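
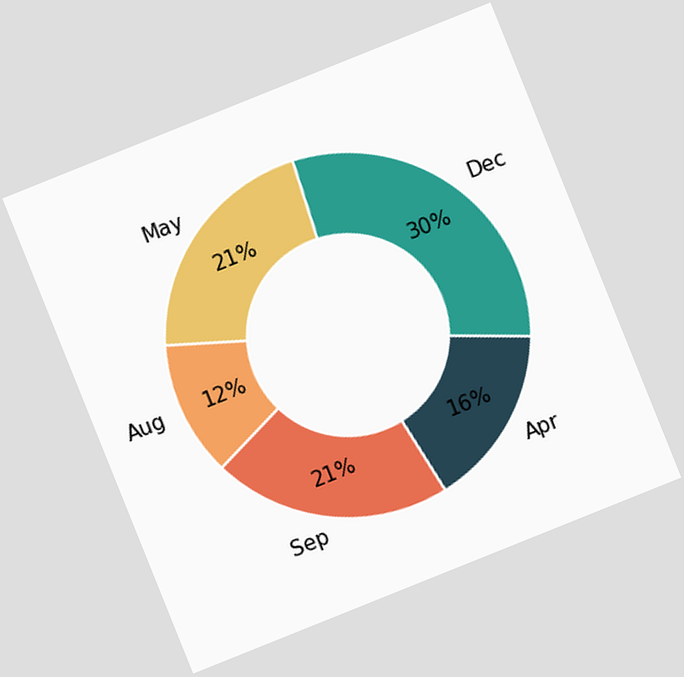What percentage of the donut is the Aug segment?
The chart is tilted about 22° counter-clockwise. The Aug segment takes up 12% of the ring.

12%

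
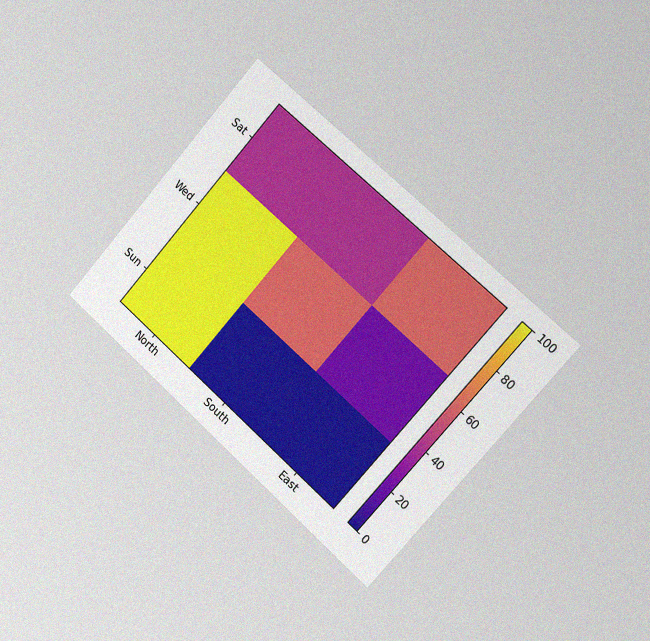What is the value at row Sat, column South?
The chart is tilted about 42° clockwise and viewed slightly from the right, with some photo noise. Matching cell (Sat, South) against the colorbar gives 40.

40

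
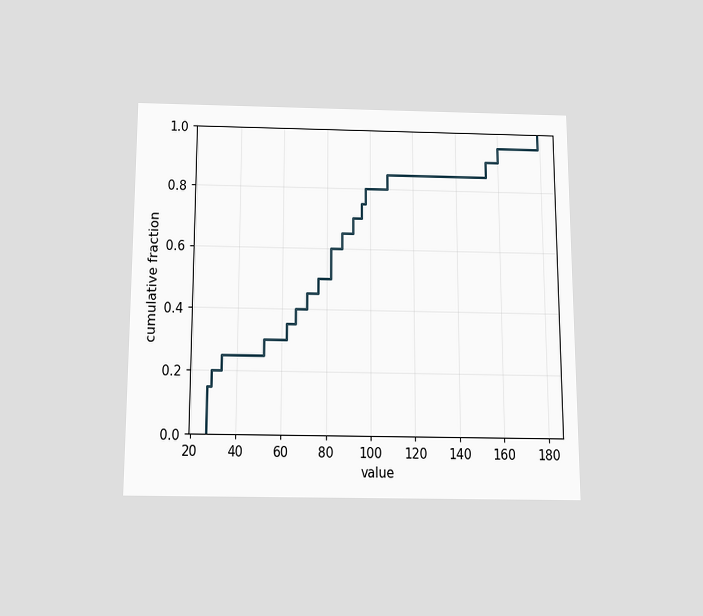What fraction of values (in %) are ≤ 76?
The chart is viewed slightly from below. At x=76 the ECDF step is at 50%.

50%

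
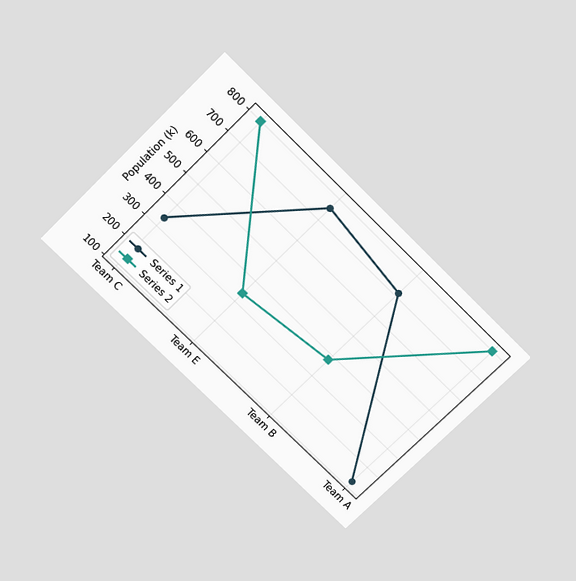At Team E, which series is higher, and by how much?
Series 1, by 420k

The chart is tilted about 45° clockwise and viewed slightly from above. At Team E, Series 1 sits above the other line by 420k.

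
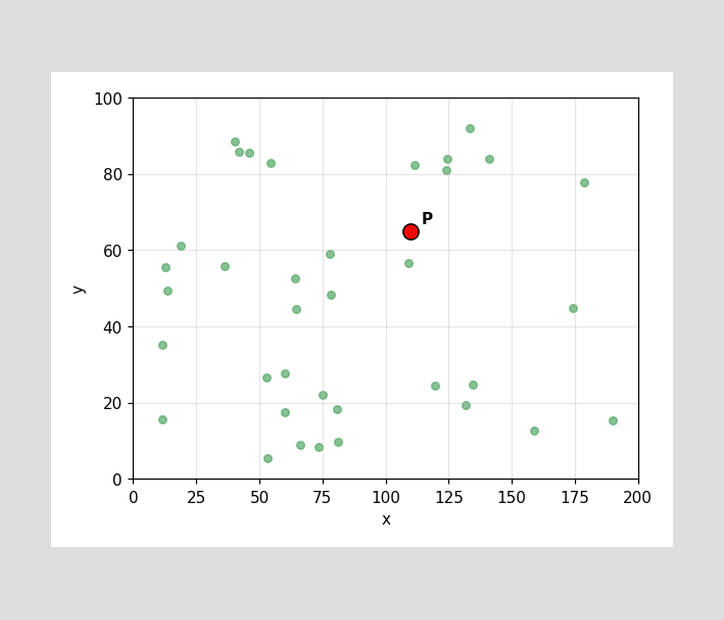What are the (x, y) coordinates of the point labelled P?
(110, 65)

Following the gridlines from P to each axis, P sits at (110, 65).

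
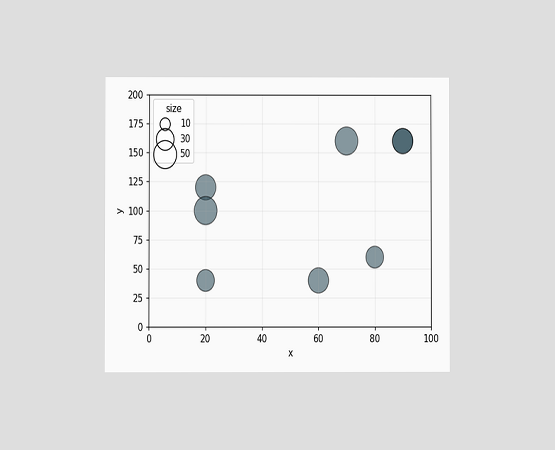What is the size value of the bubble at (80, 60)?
30

The chart is viewed at a slight angle. Matching the bubble at (80, 60) against the size legend gives 30.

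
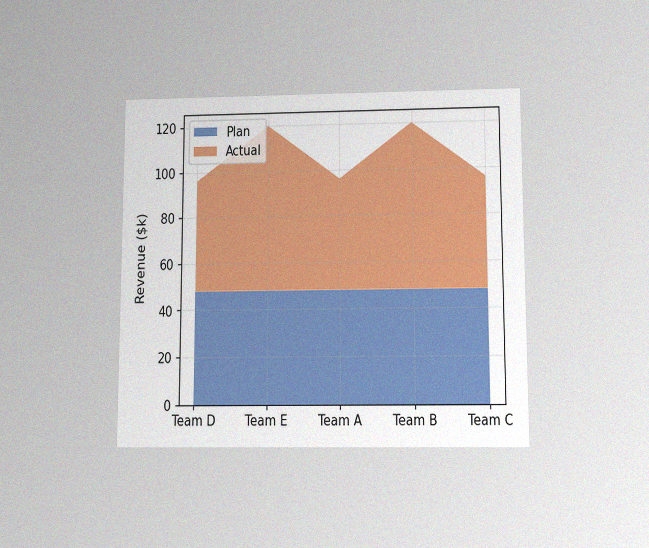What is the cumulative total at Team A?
$96k

The chart is viewed slightly from below, with some photo noise. The stacked total at Team A reaches $96k.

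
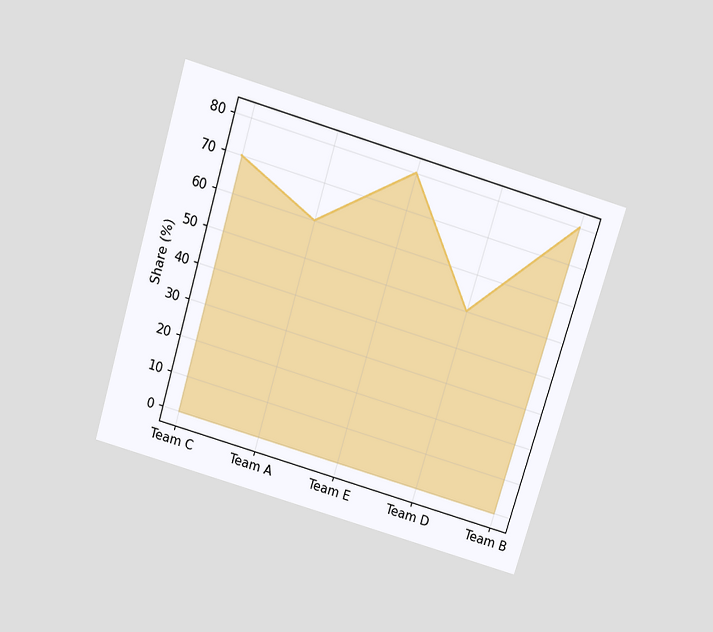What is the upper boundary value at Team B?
The chart is tilted about 17° clockwise and viewed slightly from above. At Team B the upper boundary is at 80%.

80%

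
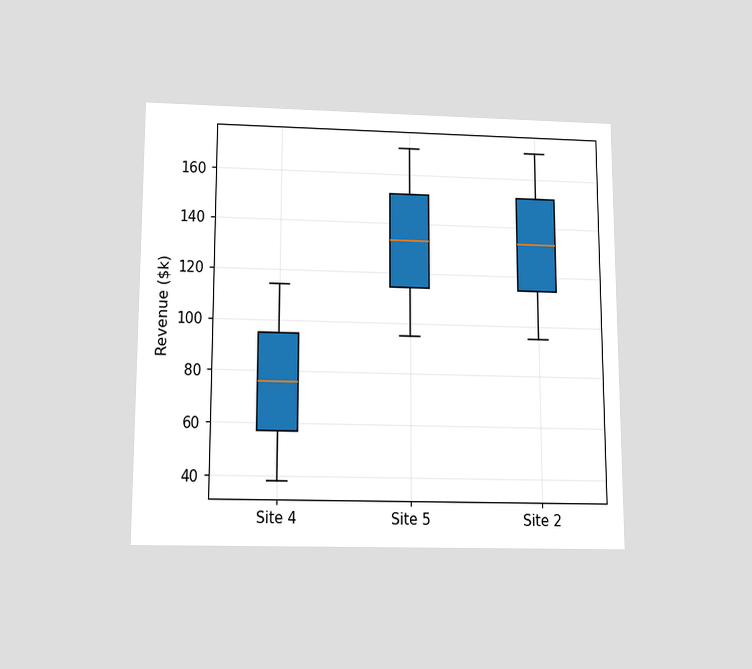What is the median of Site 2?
$133k

The chart is viewed slightly from below. The median line in the Site 2 box sits at $133k.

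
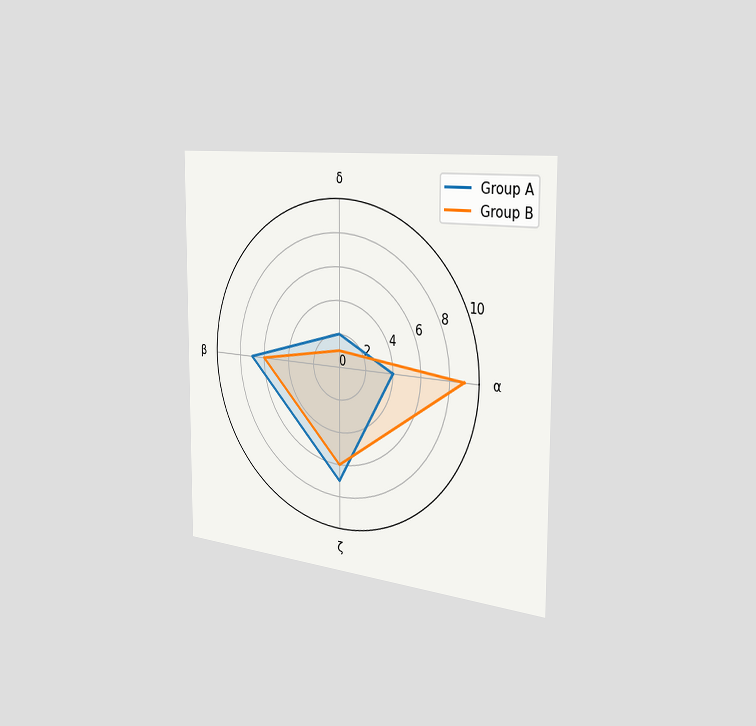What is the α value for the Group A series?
The chart is viewed slightly from the right. On the α axis, Group A reaches 4.

4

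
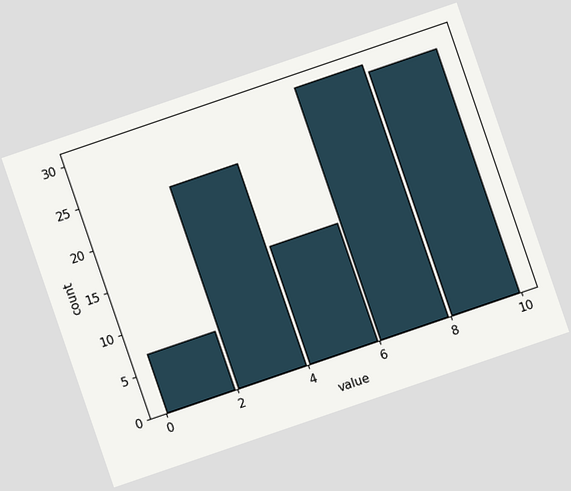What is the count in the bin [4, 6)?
14

The chart is tilted about 19° counter-clockwise. The [4, 6) bin has height 14.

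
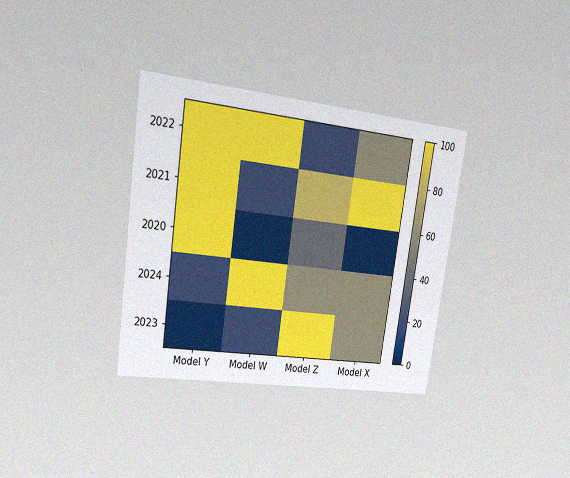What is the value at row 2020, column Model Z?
The chart is tilted about 8° clockwise and viewed at a slight angle, with some photo noise. Matching cell (2020, Model Z) against the colorbar gives 40.

40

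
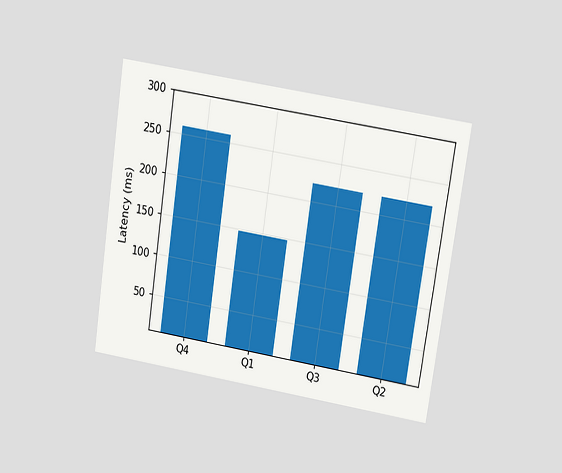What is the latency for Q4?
259ms

The chart is tilted about 8° clockwise and viewed at a slight angle. Reading along the chart's y-axis, the Q4 bar reaches 259ms.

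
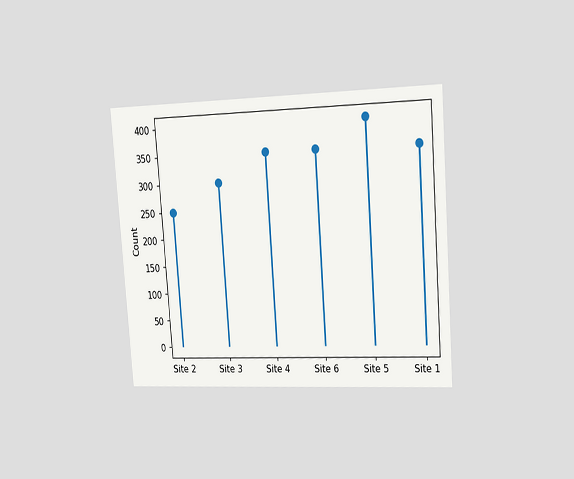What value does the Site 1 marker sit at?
The chart is tilted about 4° counter-clockwise and viewed slightly from the right. The Site 1 marker sits at 350.

350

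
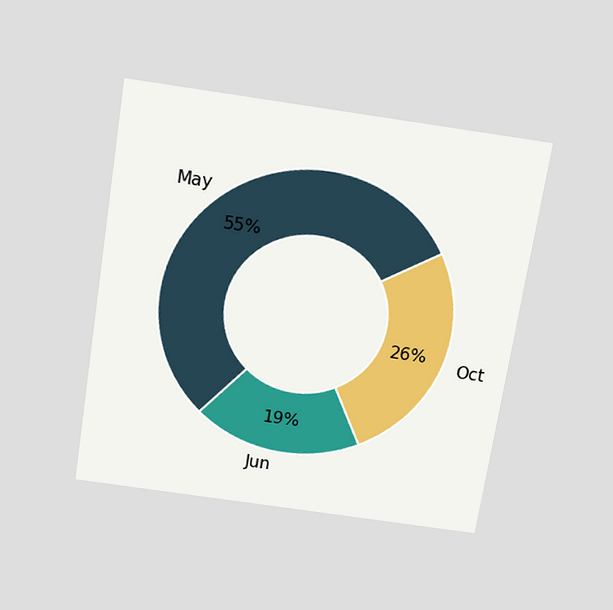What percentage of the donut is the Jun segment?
The chart is tilted about 9° clockwise and viewed slightly from above. The Jun segment takes up 19% of the ring.

19%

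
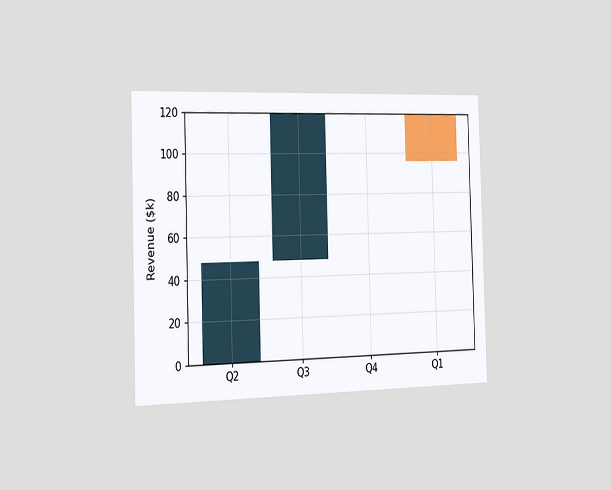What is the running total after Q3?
$120k

The chart is viewed slightly from the left. After Q3 the running total reaches $120k.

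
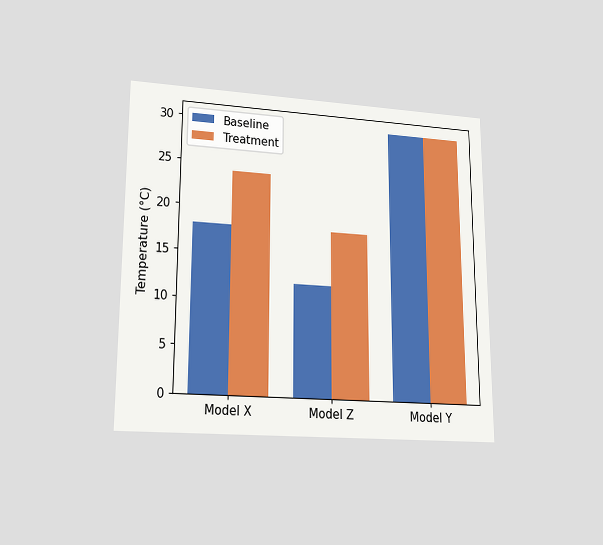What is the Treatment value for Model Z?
The chart is viewed at a slight angle. The Treatment bar at Model Z reaches 18°C on the y-axis.

18°C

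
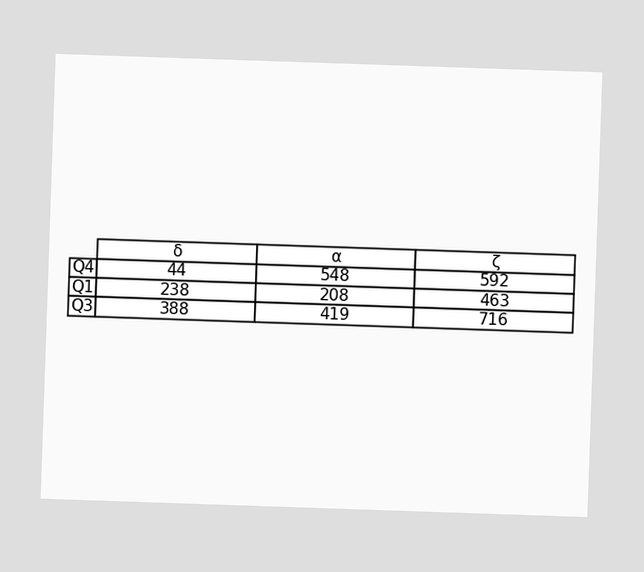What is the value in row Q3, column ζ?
716

The (Q3, ζ) cell reads 716.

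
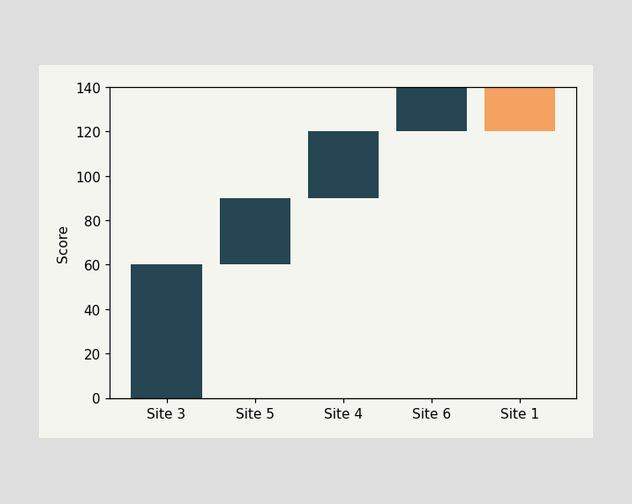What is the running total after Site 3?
After Site 3 the running total reaches 60.

60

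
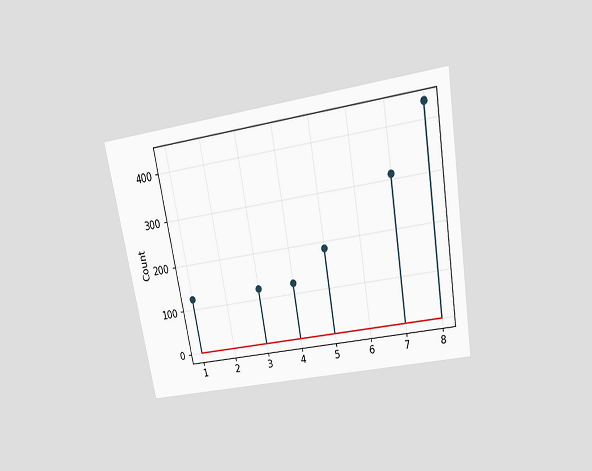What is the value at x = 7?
310

The chart is tilted about 10° counter-clockwise and viewed slightly from above. The stem at x=7 reaches 310.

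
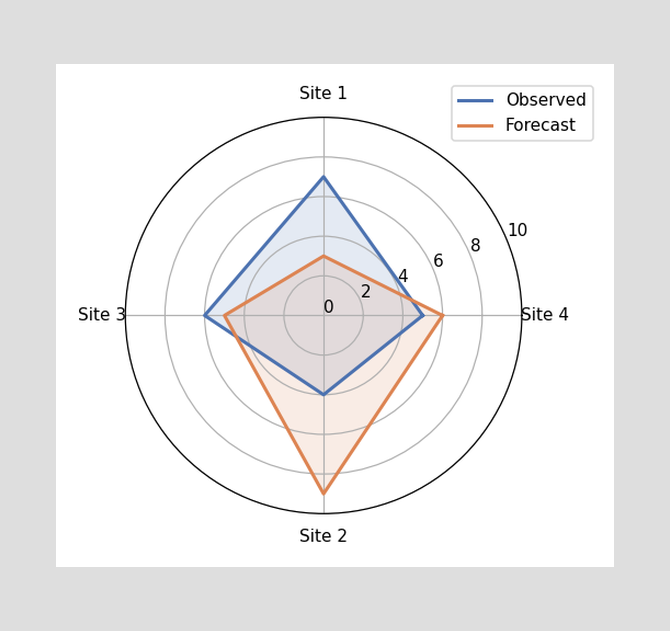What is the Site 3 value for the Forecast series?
5

On the Site 3 axis, Forecast reaches 5.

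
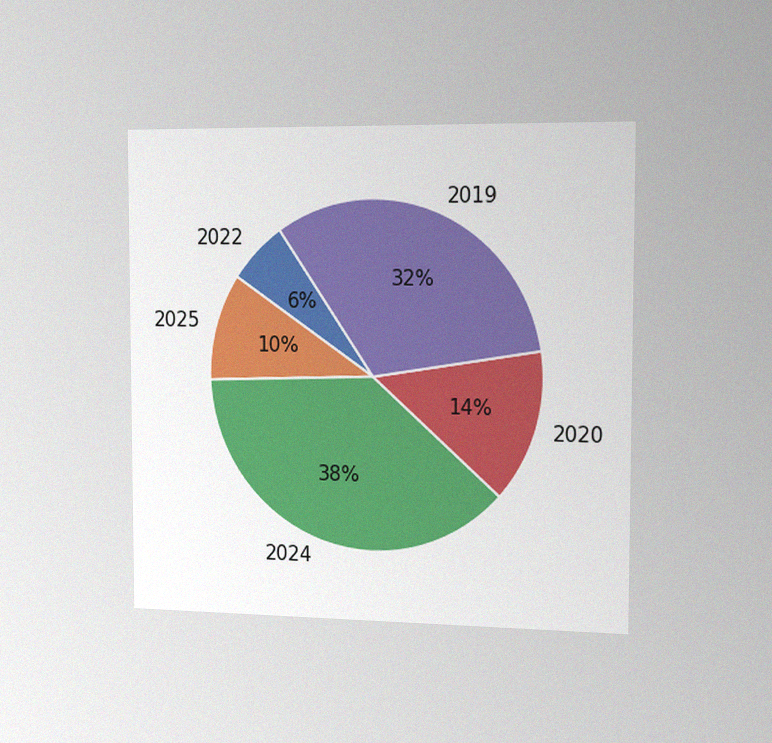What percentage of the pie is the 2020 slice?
The chart is viewed slightly from the right, with some photo noise. The 2020 slice takes up 14% of the pie.

14%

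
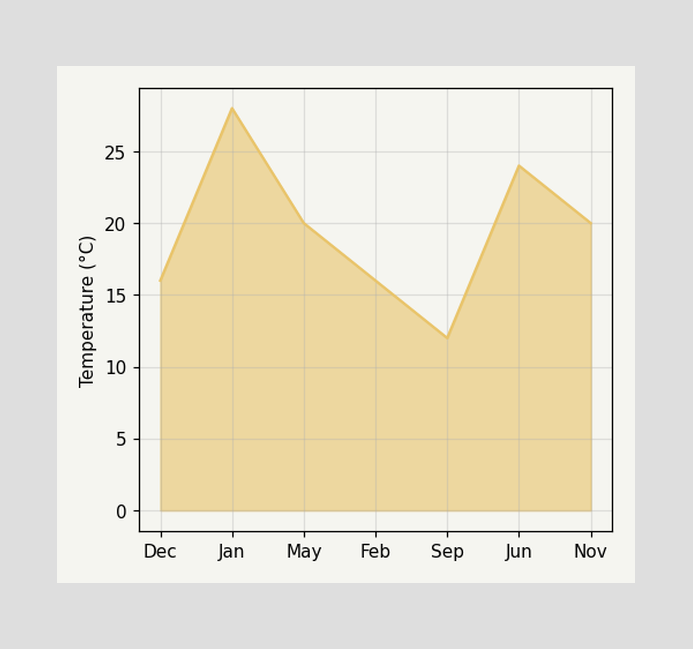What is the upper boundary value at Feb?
At Feb the upper boundary is at 16°C.

16°C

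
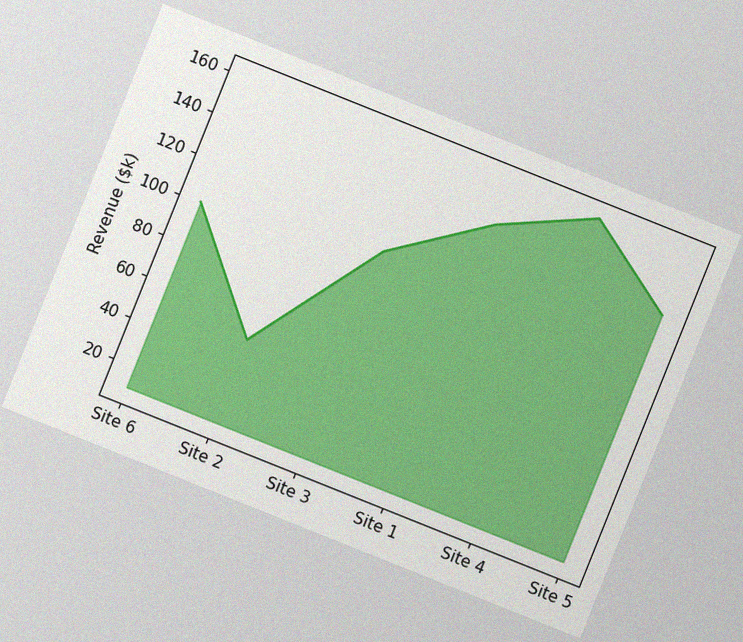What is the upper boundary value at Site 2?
$50k

The chart is tilted about 22° clockwise, with some photo noise. At Site 2 the upper boundary is at $50k.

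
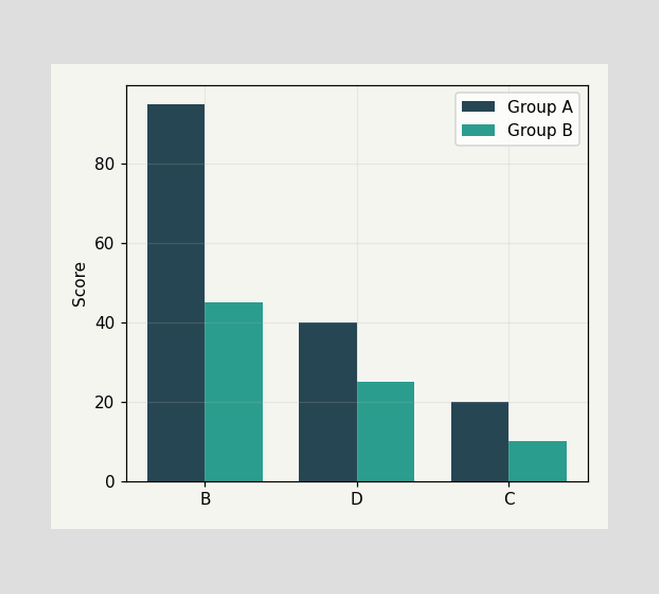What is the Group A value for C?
The Group A bar at C reaches 20 on the y-axis.

20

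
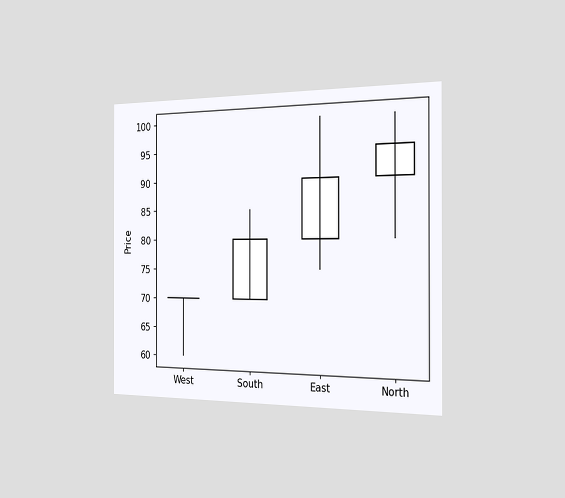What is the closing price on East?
The chart is viewed slightly from the right. The East candle closes at 90.

90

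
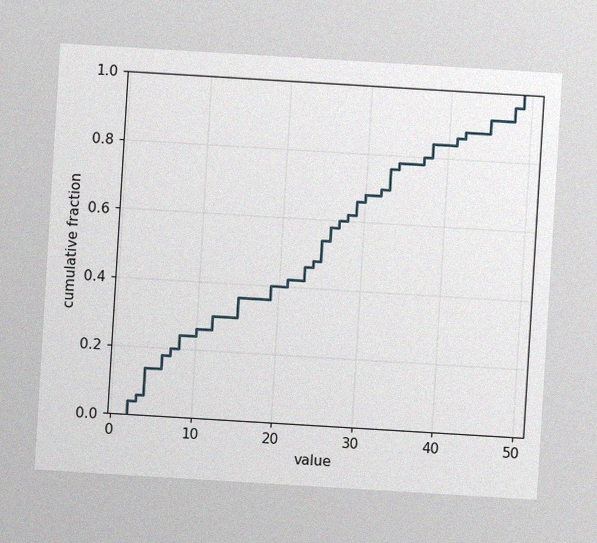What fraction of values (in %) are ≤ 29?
66%

The chart is tilted about 3° clockwise, with some photo noise. At x=29 the ECDF step is at 66%.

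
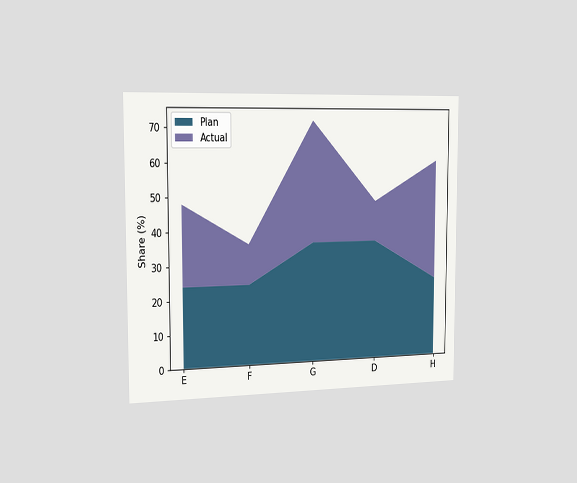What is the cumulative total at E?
48%

The chart is viewed slightly from the left. The stacked total at E reaches 48%.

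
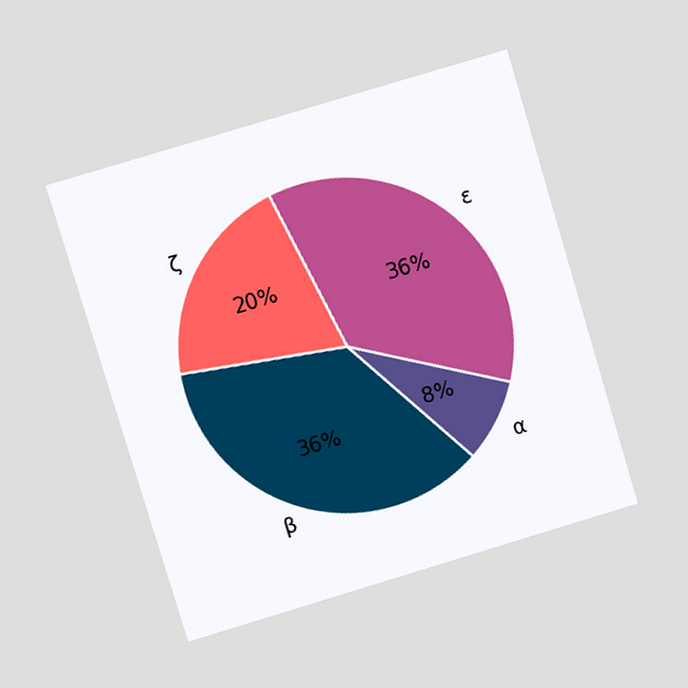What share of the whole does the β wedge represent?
The chart is tilted about 17° counter-clockwise and viewed at a slight angle. The β slice takes up 36% of the pie.

36%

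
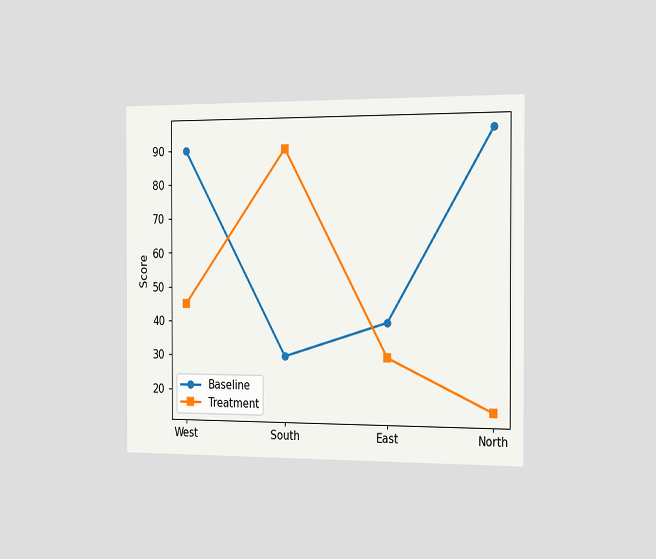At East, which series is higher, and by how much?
Baseline, by 10

The chart is viewed slightly from the right. At East, Baseline sits above the other line by 10.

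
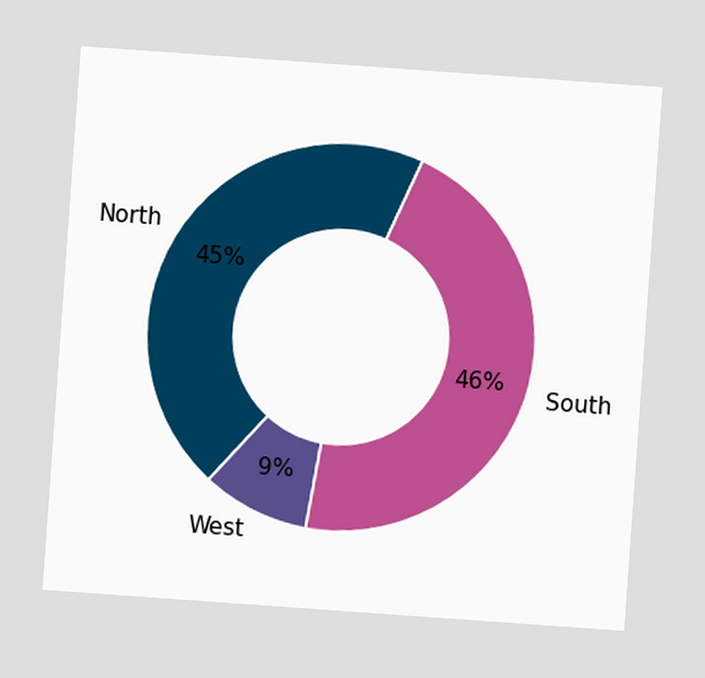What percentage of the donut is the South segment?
46%

The chart is tilted about 4° clockwise. The South segment takes up 46% of the ring.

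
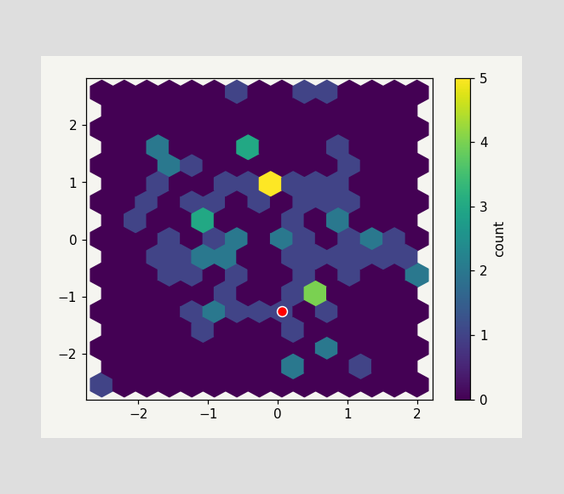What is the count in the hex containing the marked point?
The marked hex reads 1 on the colorbar.

1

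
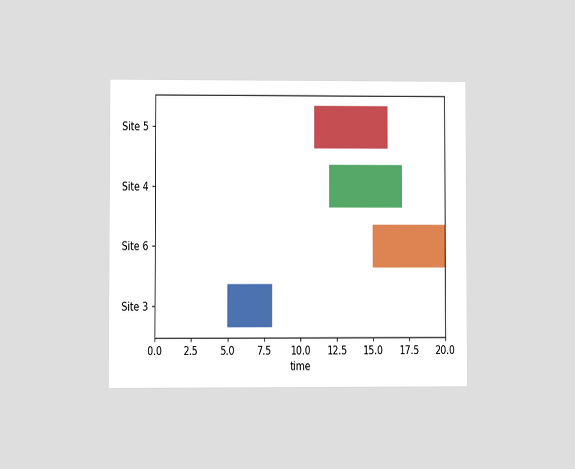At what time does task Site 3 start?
5

The chart is viewed at a slight angle. The Site 3 bar begins at t=5.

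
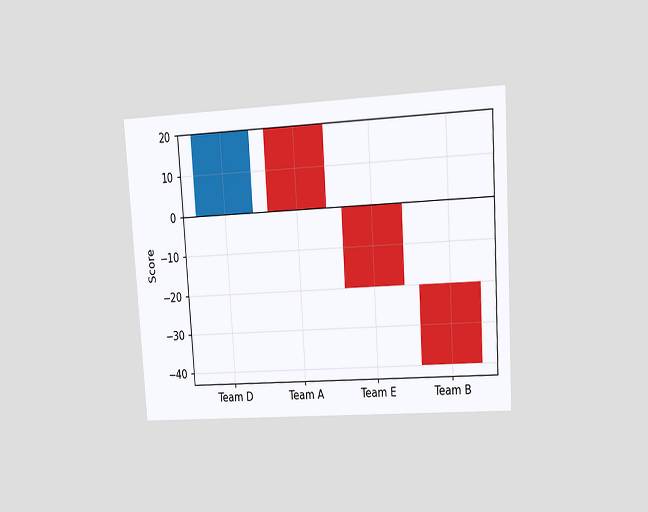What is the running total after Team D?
20

The chart is tilted about 4° counter-clockwise and viewed at a slight angle. After Team D the running total reaches 20.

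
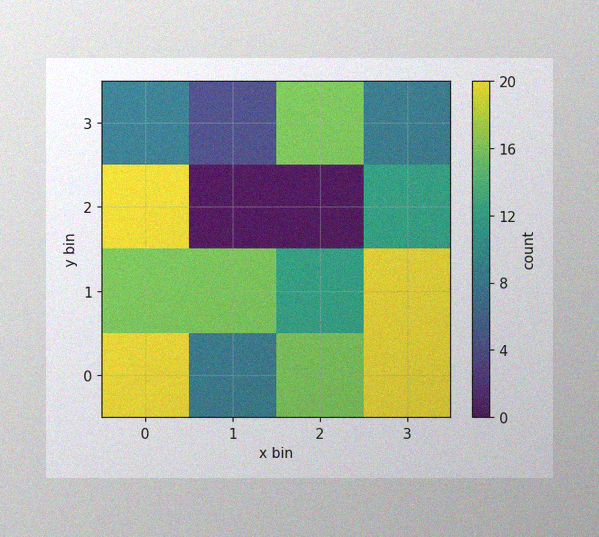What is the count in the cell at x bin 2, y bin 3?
16

The image has some photo noise and uneven lighting. Matching the cell (2, 3) against the colorbar gives 16.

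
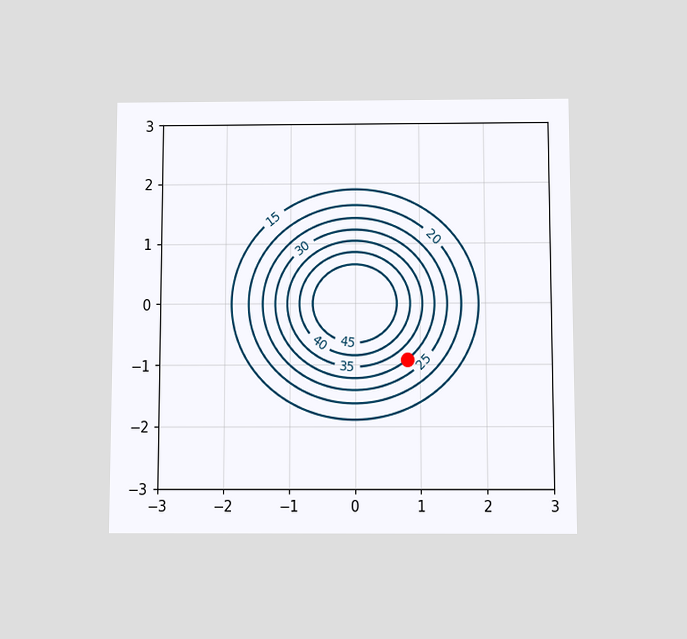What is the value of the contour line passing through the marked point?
30

The chart is viewed slightly from below. The marked point sits on the contour labelled 30.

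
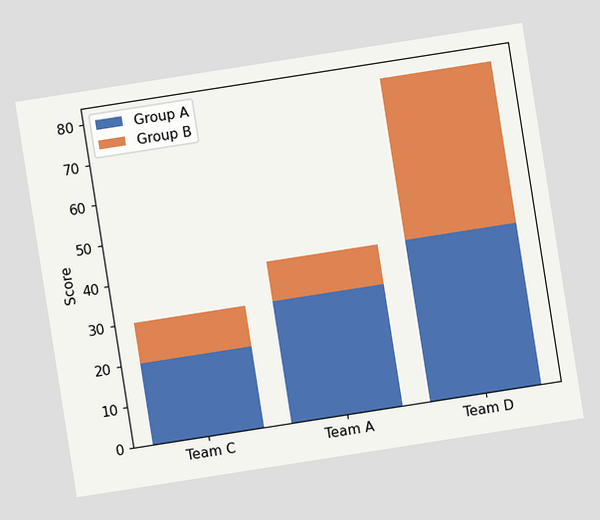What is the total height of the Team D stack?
80

The chart is tilted about 9° counter-clockwise. The Team D stack's top reaches 80 on the y-axis.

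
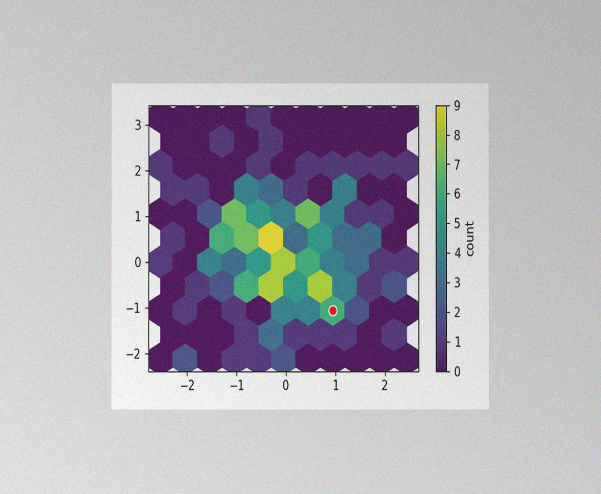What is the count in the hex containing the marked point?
The chart is viewed at a slight angle, with some photo noise. The marked hex reads 6 on the colorbar.

6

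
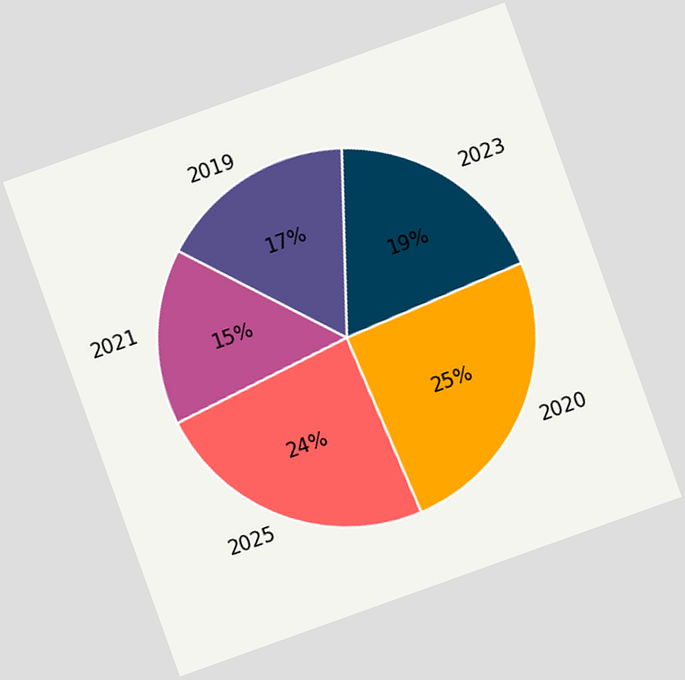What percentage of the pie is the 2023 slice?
19%

The chart is tilted about 20° counter-clockwise. The 2023 slice takes up 19% of the pie.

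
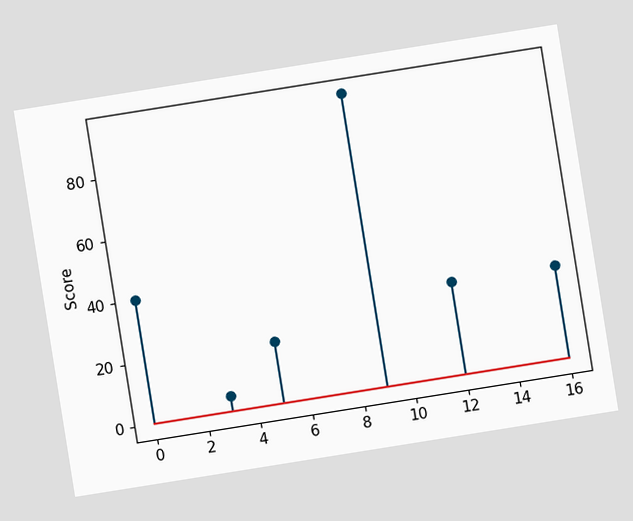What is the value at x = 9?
The chart is tilted about 9° counter-clockwise. The stem at x=9 reaches 95.

95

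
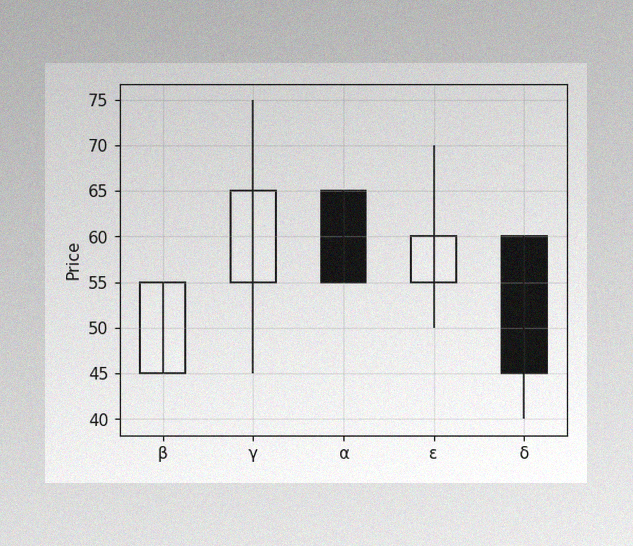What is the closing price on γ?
65

The image has some photo noise and uneven lighting. The γ candle closes at 65.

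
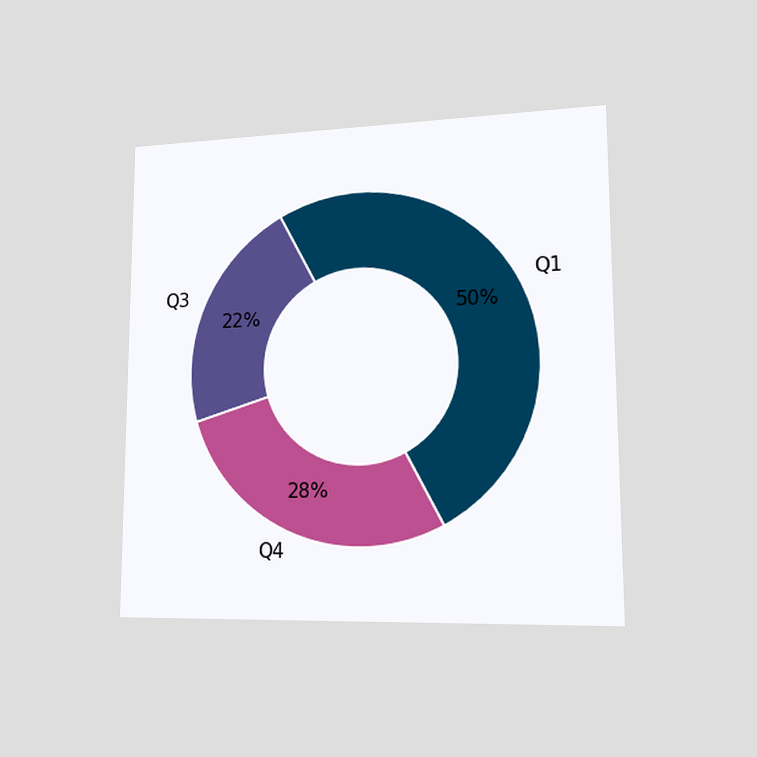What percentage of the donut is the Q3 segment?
22%

The chart is viewed slightly from the right. The Q3 segment takes up 22% of the ring.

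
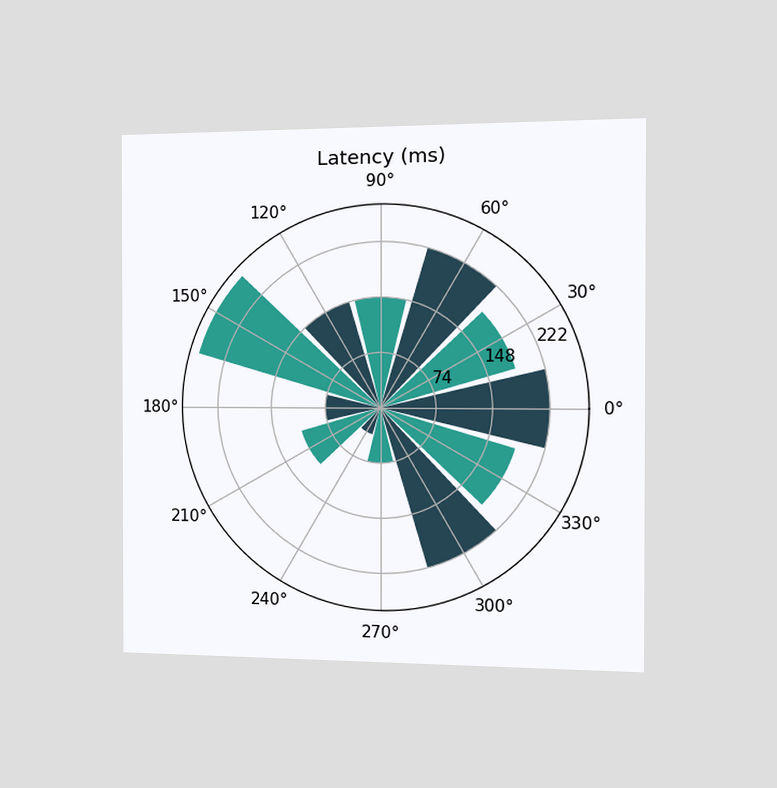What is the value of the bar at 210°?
The chart is viewed slightly from the right. The bar at 210° reaches 111ms on the radial axis.

111ms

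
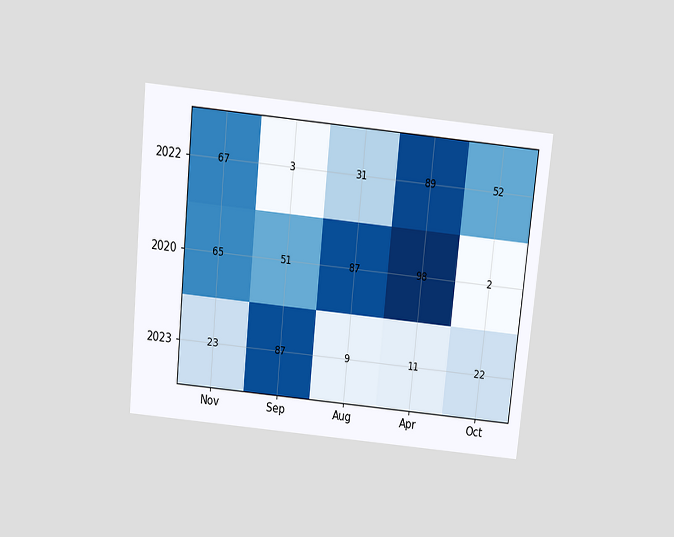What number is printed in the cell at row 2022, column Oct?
52

The chart is tilted about 6° clockwise and viewed slightly from above. The (2022, Oct) cell reads 52.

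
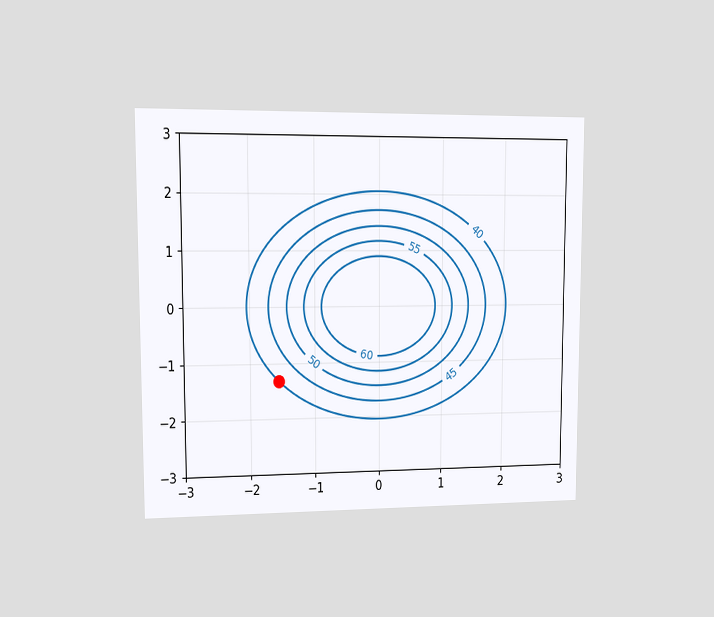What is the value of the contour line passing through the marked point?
The chart is viewed at a slight angle. The marked point sits on the contour labelled 40.

40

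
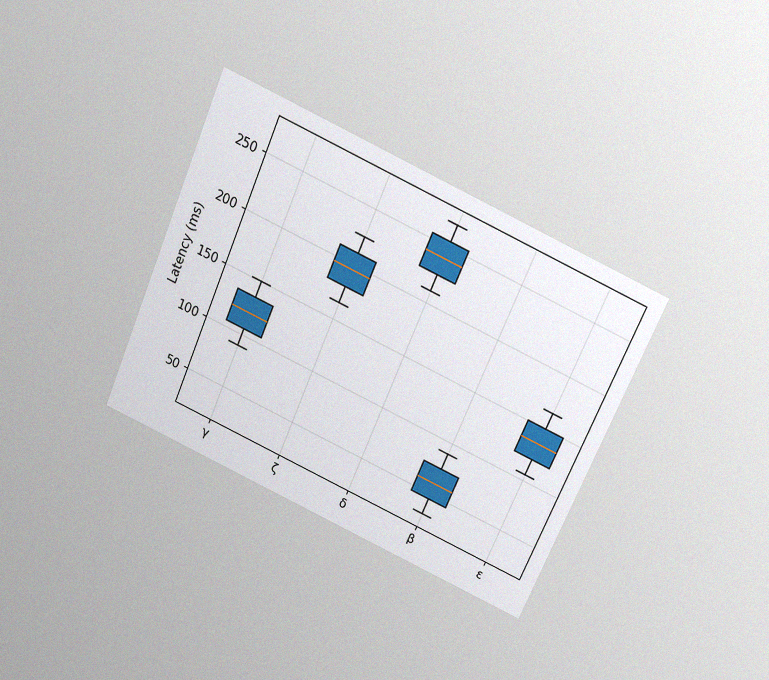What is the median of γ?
The chart is tilted about 24° clockwise and viewed slightly from above, with some photo noise. The median line in the γ box sits at 120ms.

120ms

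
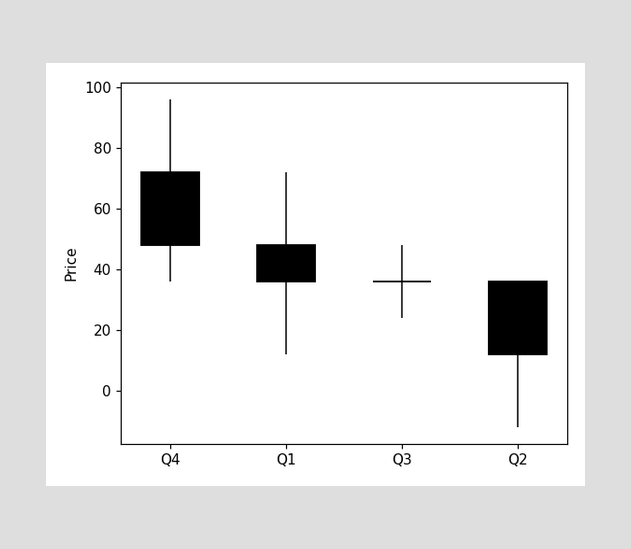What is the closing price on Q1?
36

The Q1 candle closes at 36.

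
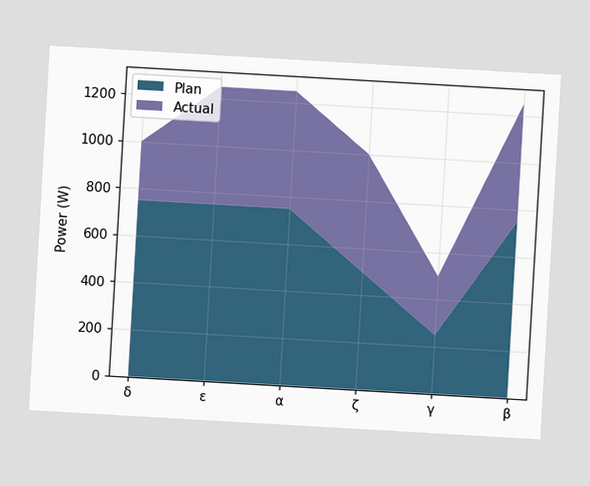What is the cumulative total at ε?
1250W

The chart is tilted about 3° clockwise. The stacked total at ε reaches 1250W.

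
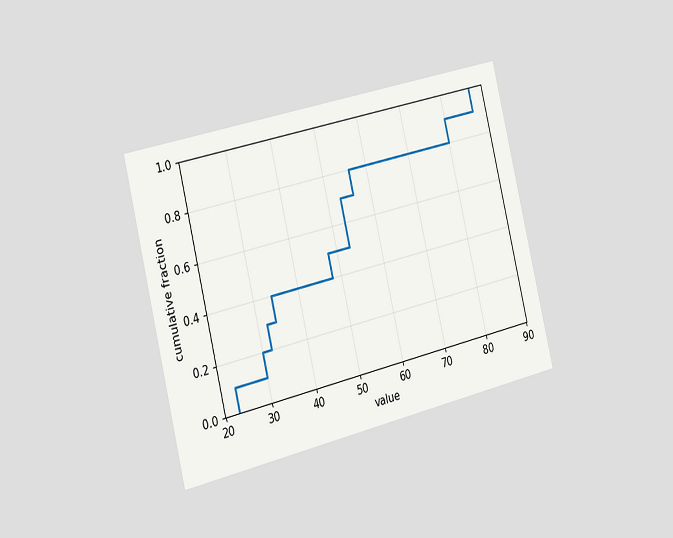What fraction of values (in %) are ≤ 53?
The chart is tilted about 14° counter-clockwise and viewed slightly from the left. At x=53 the ECDF step is at 70%.

70%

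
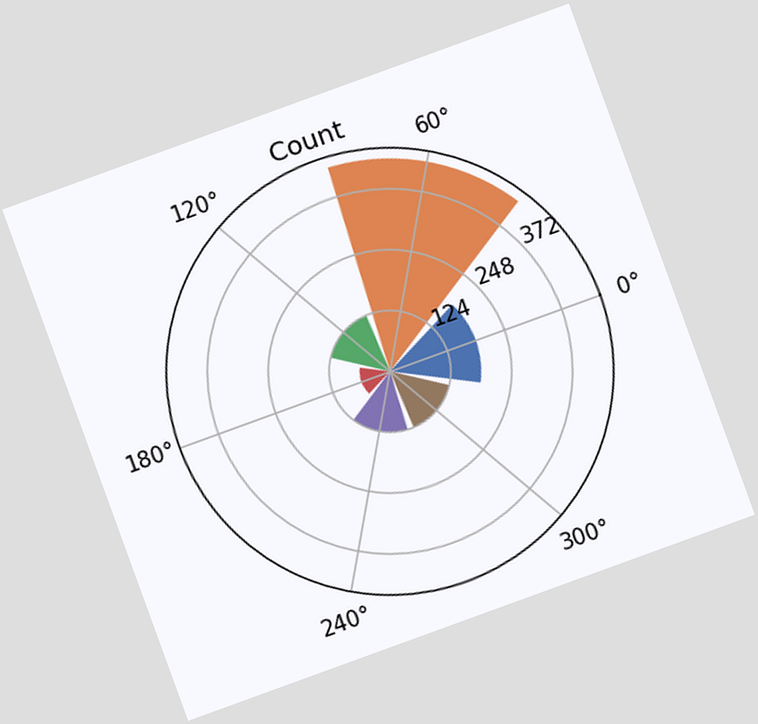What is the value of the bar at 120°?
124

The chart is tilted about 20° counter-clockwise. The bar at 120° reaches 124 on the radial axis.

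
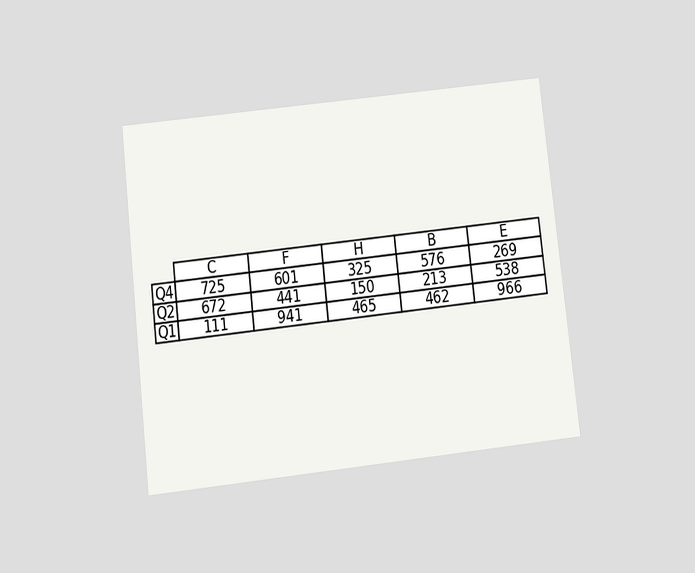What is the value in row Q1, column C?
111

The chart is tilted about 6° counter-clockwise and viewed slightly from below. The (Q1, C) cell reads 111.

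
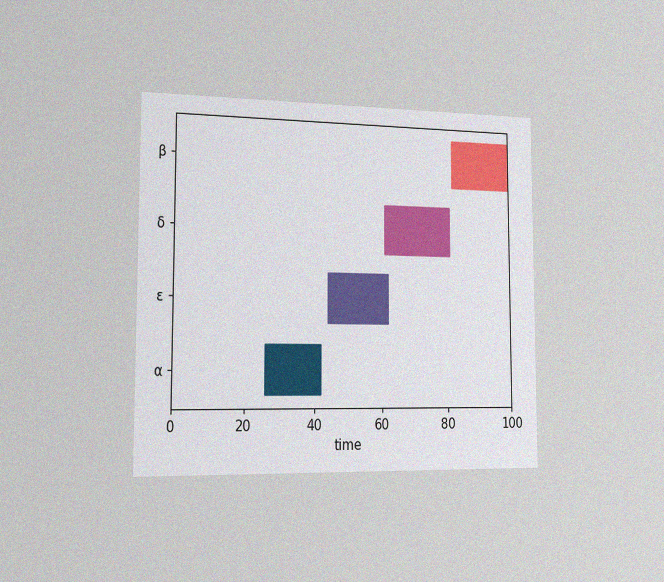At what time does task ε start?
44

The chart is viewed slightly from the left, with some photo noise. The ε bar begins at t=44.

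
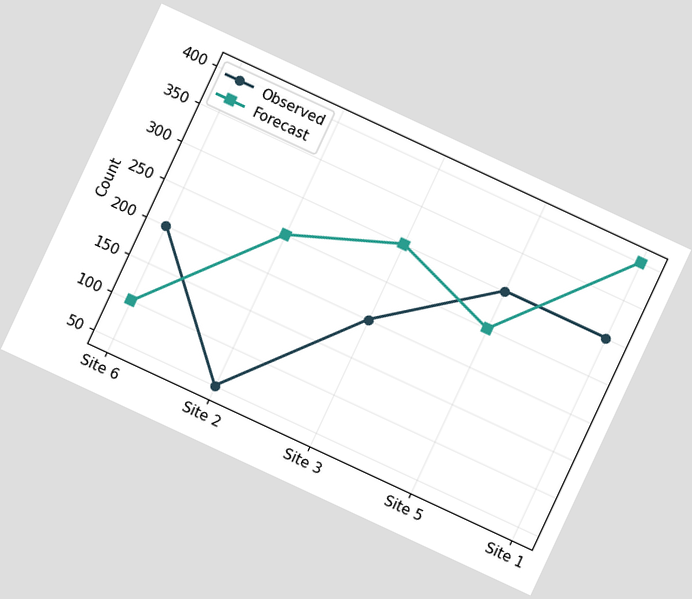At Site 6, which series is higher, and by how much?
The chart is tilted about 25° clockwise. At Site 6, Observed sits above the other line by 100.

Observed, by 100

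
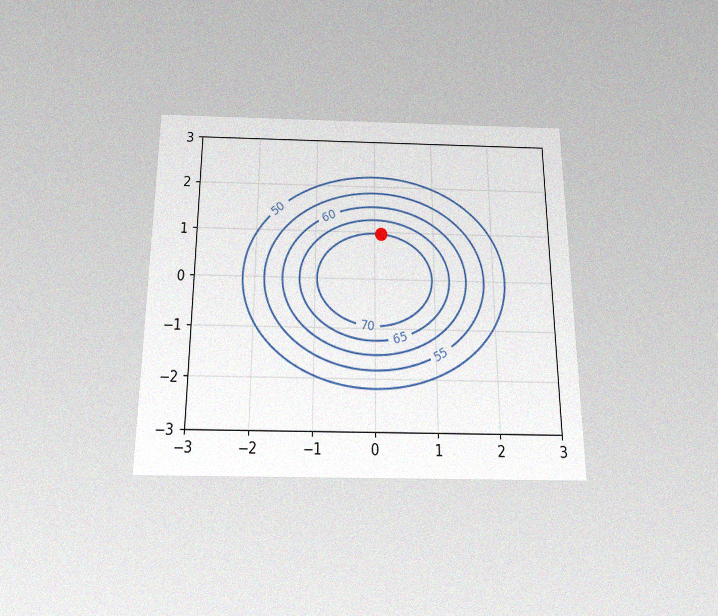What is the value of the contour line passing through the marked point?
The chart is viewed slightly from below, with some photo noise. The marked point sits on the contour labelled 70.

70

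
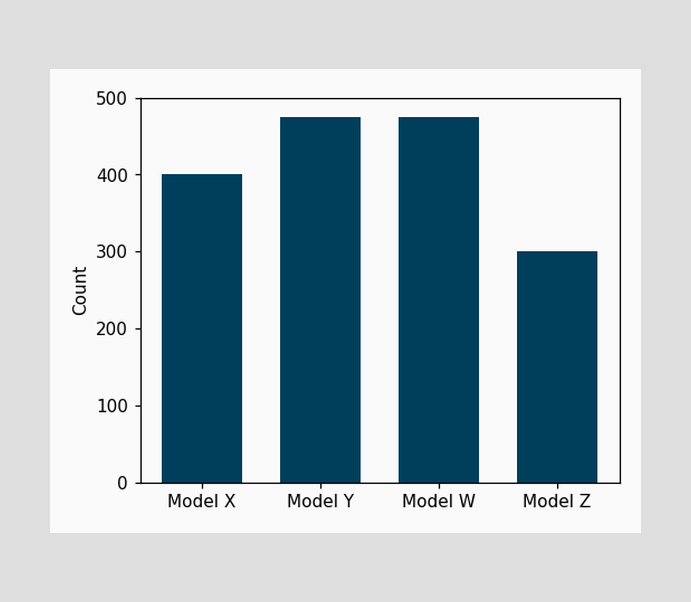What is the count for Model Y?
Reading along the chart's y-axis, the Model Y bar reaches 475.

475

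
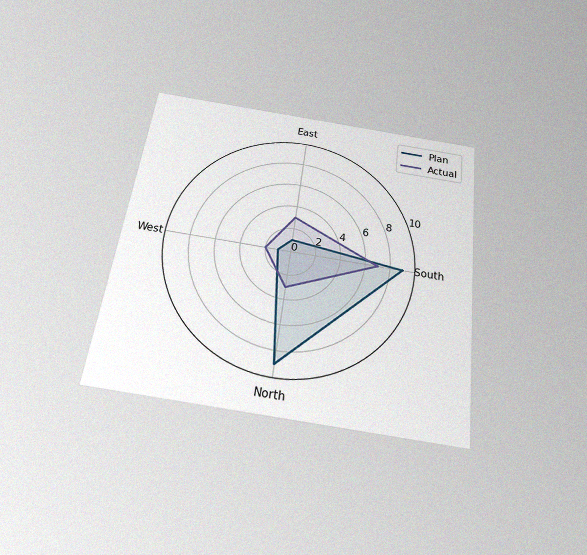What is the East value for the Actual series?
The chart is tilted about 7° clockwise and viewed slightly from below, with some photo noise. On the East axis, Actual reaches 3.

3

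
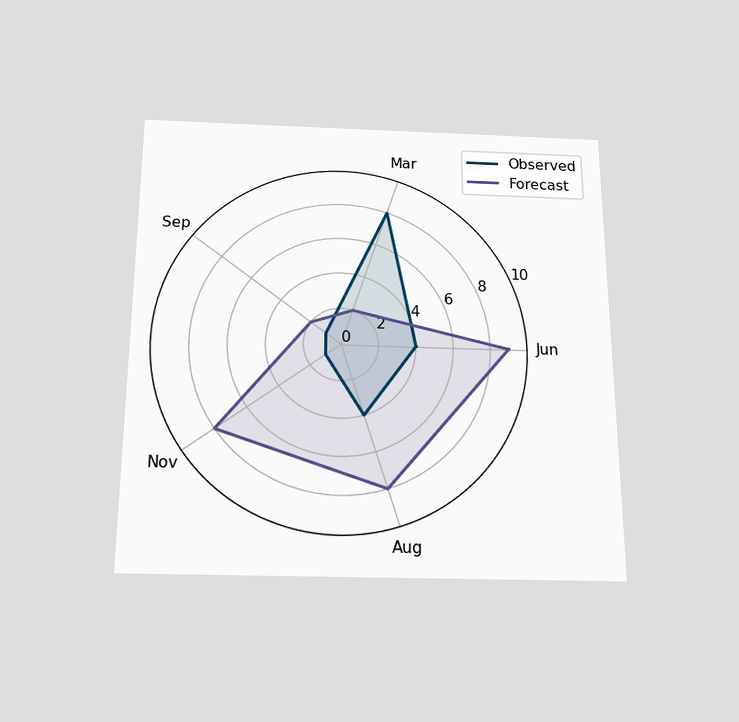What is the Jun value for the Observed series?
The chart is viewed slightly from below. On the Jun axis, Observed reaches 4.

4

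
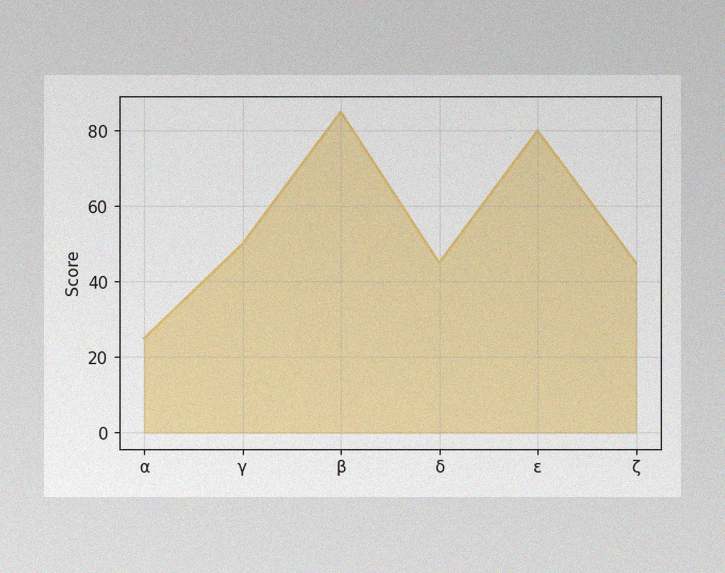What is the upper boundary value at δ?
The image has some photo noise and uneven lighting. At δ the upper boundary is at 45.

45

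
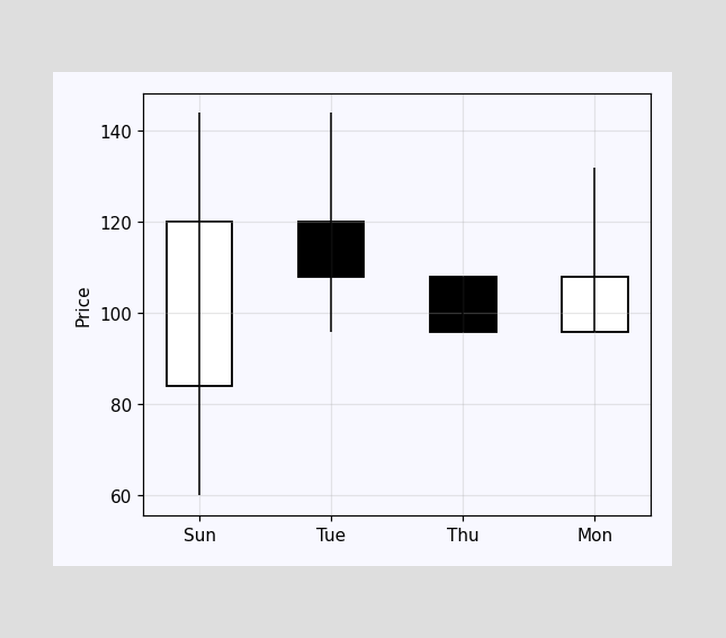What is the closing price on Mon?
108

The Mon candle closes at 108.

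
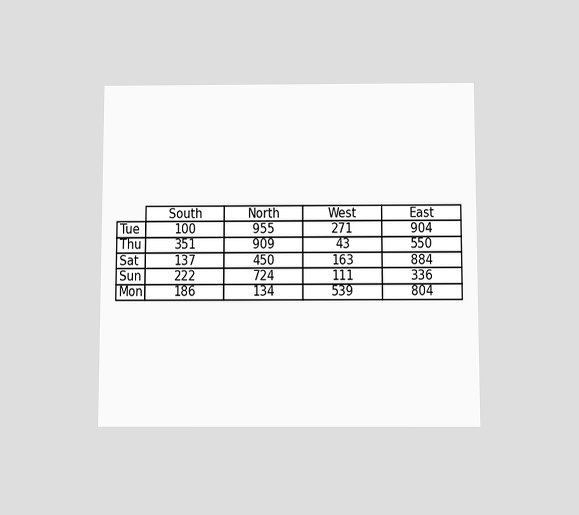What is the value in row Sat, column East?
884

The chart is viewed slightly from below. The (Sat, East) cell reads 884.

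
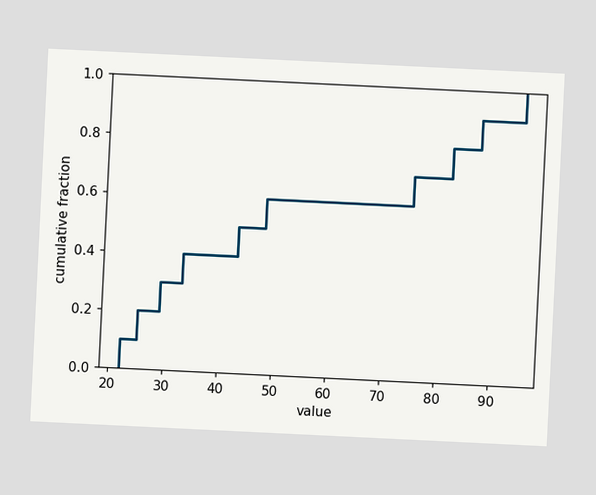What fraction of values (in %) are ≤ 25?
The chart is tilted about 3° clockwise. At x=25 the ECDF step is at 20%.

20%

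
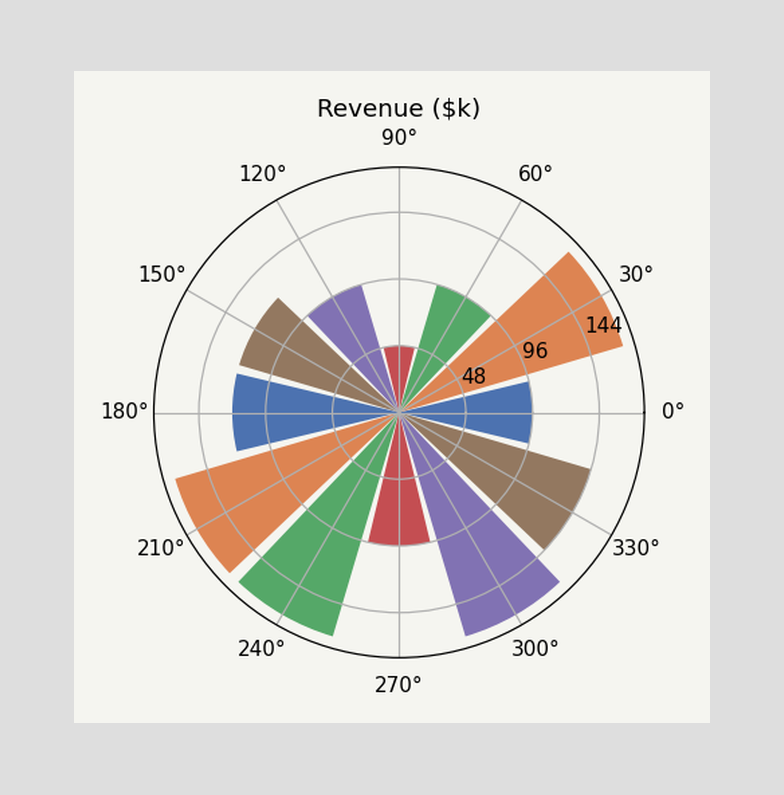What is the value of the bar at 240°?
$168k

The bar at 240° reaches $168k on the radial axis.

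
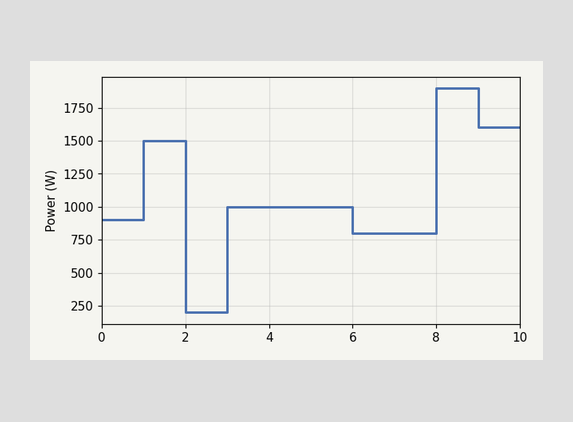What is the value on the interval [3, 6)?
1000W

On [3, 6) the step sits at 1000W.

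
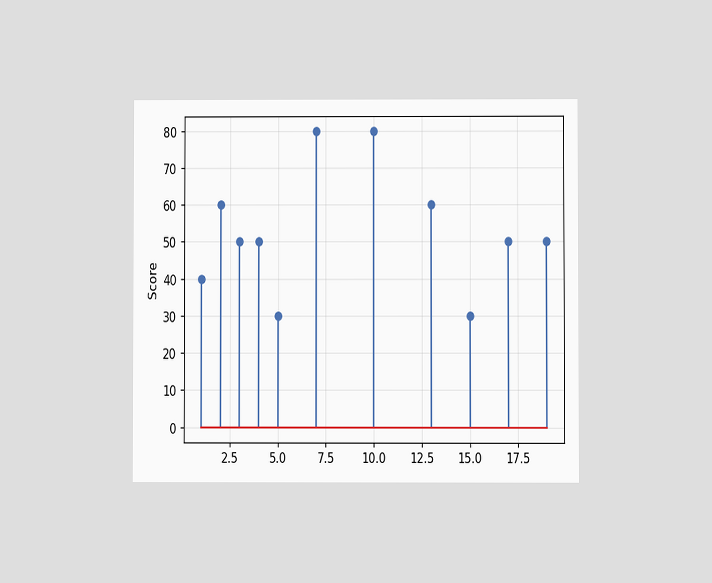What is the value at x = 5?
The chart is viewed at a slight angle. The stem at x=5 reaches 30.

30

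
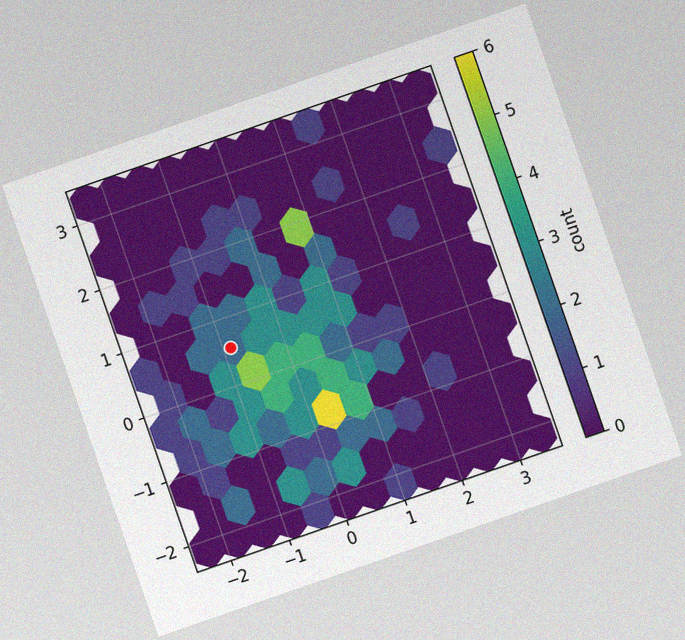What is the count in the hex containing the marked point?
The chart is tilted about 19° counter-clockwise, with some photo noise. The marked hex reads 2 on the colorbar.

2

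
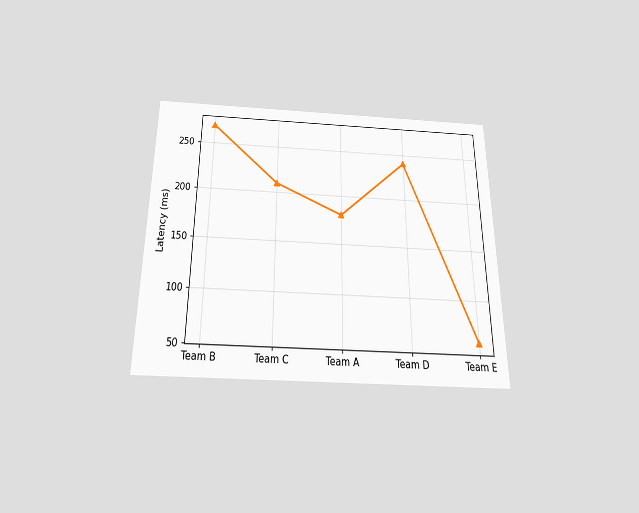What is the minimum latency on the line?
The chart is viewed slightly from below. The lowest point is at Team E, and reading across to the y-axis gives 60ms.

60ms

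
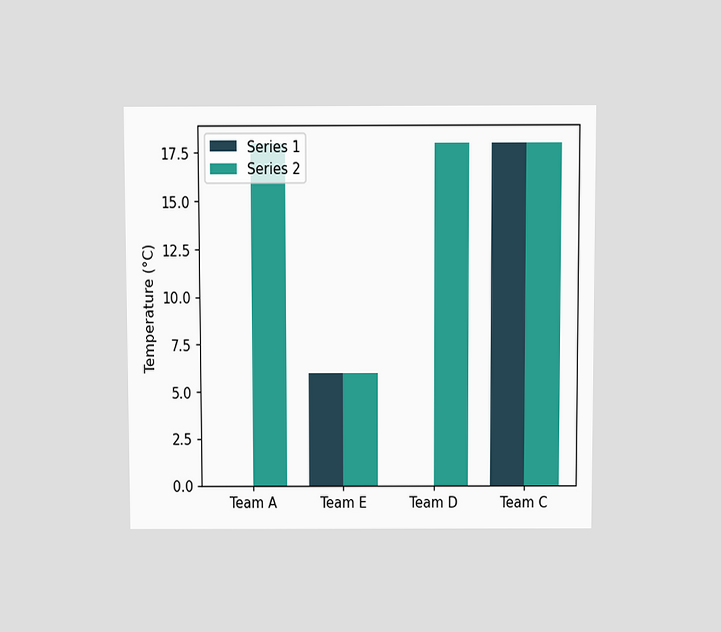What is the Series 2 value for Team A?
The chart is viewed at a slight angle. The Series 2 bar at Team A reaches 18°C on the y-axis.

18°C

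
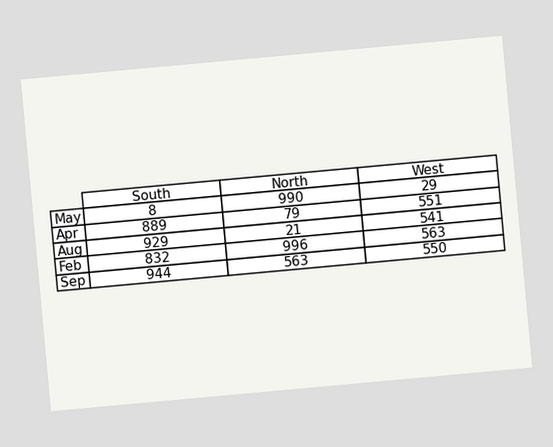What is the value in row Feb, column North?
996

The chart is tilted about 5° counter-clockwise. The (Feb, North) cell reads 996.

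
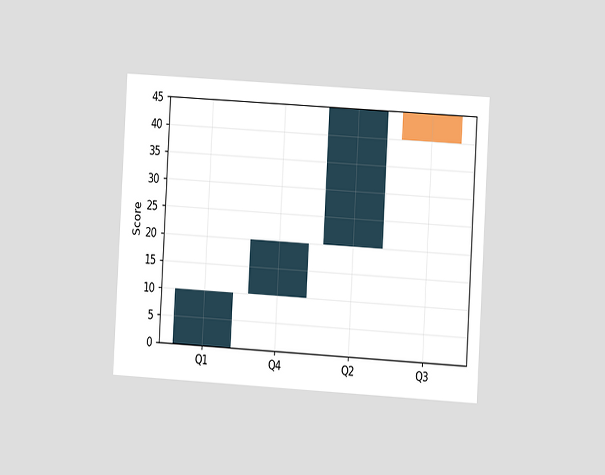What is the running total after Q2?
The chart is tilted about 3° clockwise and viewed at a slight angle. After Q2 the running total reaches 45.

45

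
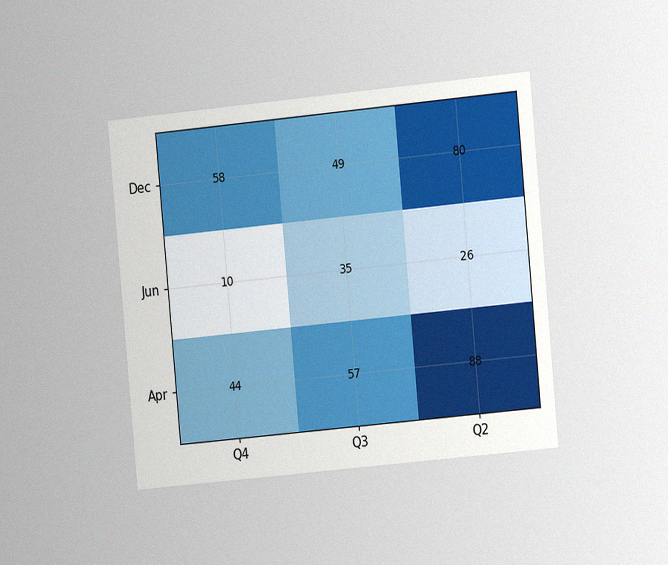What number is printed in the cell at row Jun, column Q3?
The chart is tilted about 5° counter-clockwise and viewed slightly from the right, with some photo noise. The (Jun, Q3) cell reads 35.

35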